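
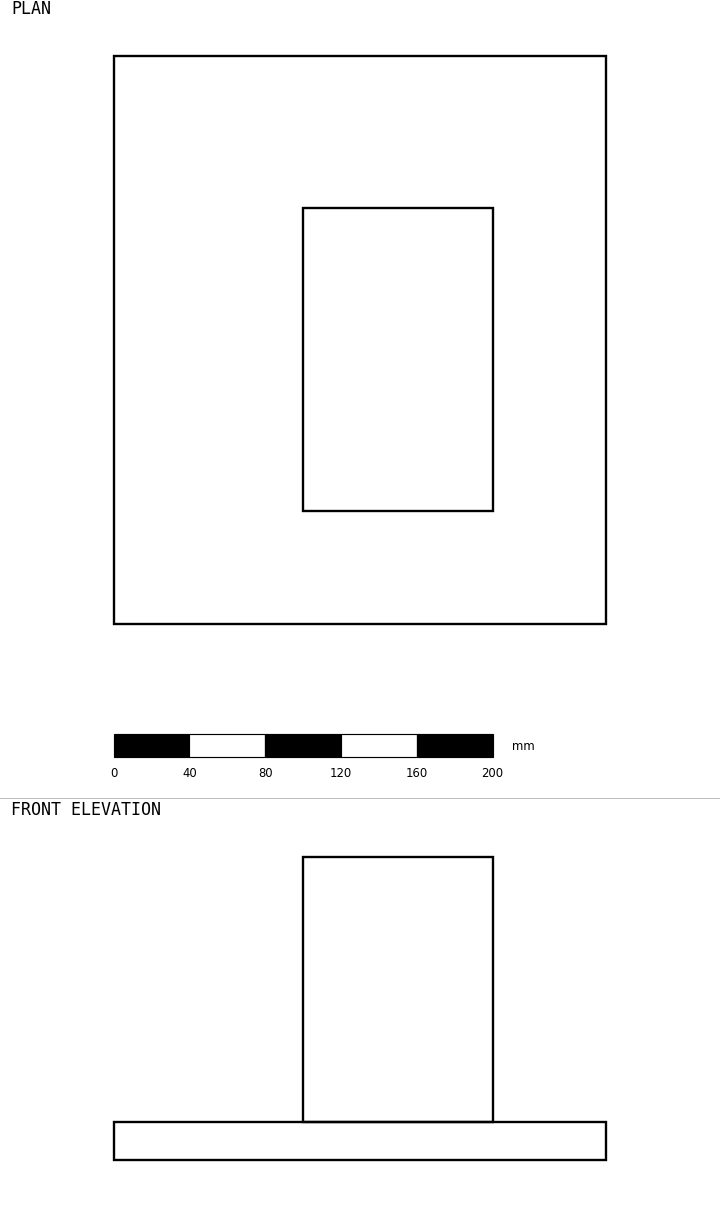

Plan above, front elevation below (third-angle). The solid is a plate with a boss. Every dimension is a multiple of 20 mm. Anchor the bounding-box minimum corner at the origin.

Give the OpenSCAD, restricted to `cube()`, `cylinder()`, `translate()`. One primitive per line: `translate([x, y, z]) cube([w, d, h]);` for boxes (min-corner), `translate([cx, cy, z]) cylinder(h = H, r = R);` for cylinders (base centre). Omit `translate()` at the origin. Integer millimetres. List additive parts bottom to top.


cube([260, 300, 20]);
translate([100, 60, 20]) cube([100, 160, 140]);


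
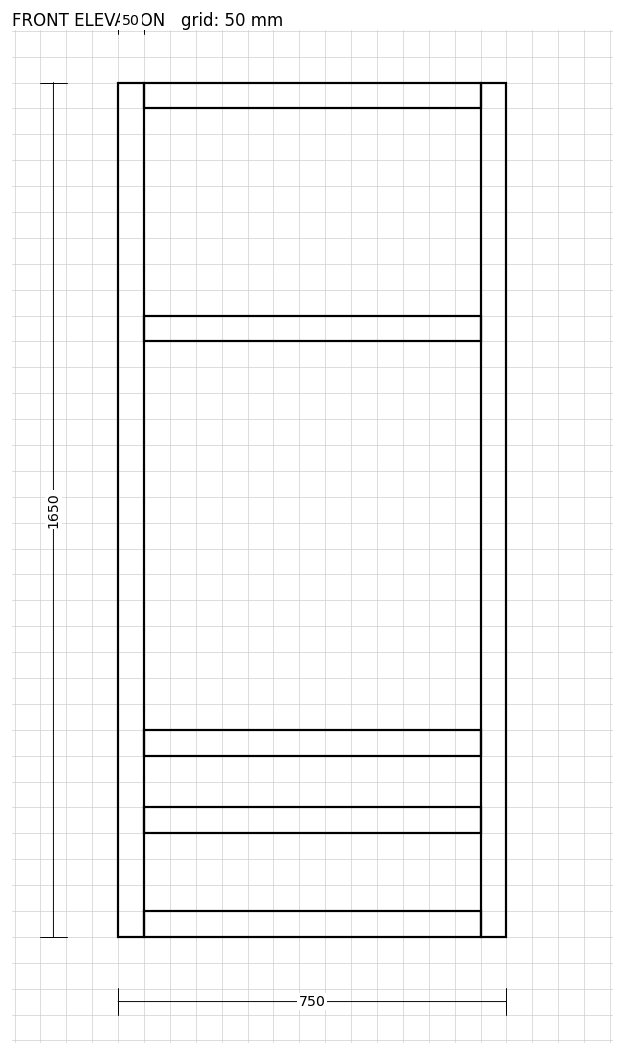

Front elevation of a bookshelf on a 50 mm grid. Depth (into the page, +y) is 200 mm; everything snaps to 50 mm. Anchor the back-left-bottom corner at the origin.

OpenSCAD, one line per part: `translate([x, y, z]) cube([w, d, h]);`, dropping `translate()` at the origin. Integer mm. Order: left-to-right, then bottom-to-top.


cube([50, 200, 1650]);
translate([50, 0, 0]) cube([650, 200, 50]);
translate([50, 0, 200]) cube([650, 200, 50]);
translate([50, 0, 350]) cube([650, 200, 50]);
translate([50, 0, 1150]) cube([650, 200, 50]);
translate([50, 0, 1600]) cube([650, 200, 50]);
translate([700, 0, 0]) cube([50, 200, 1650]);


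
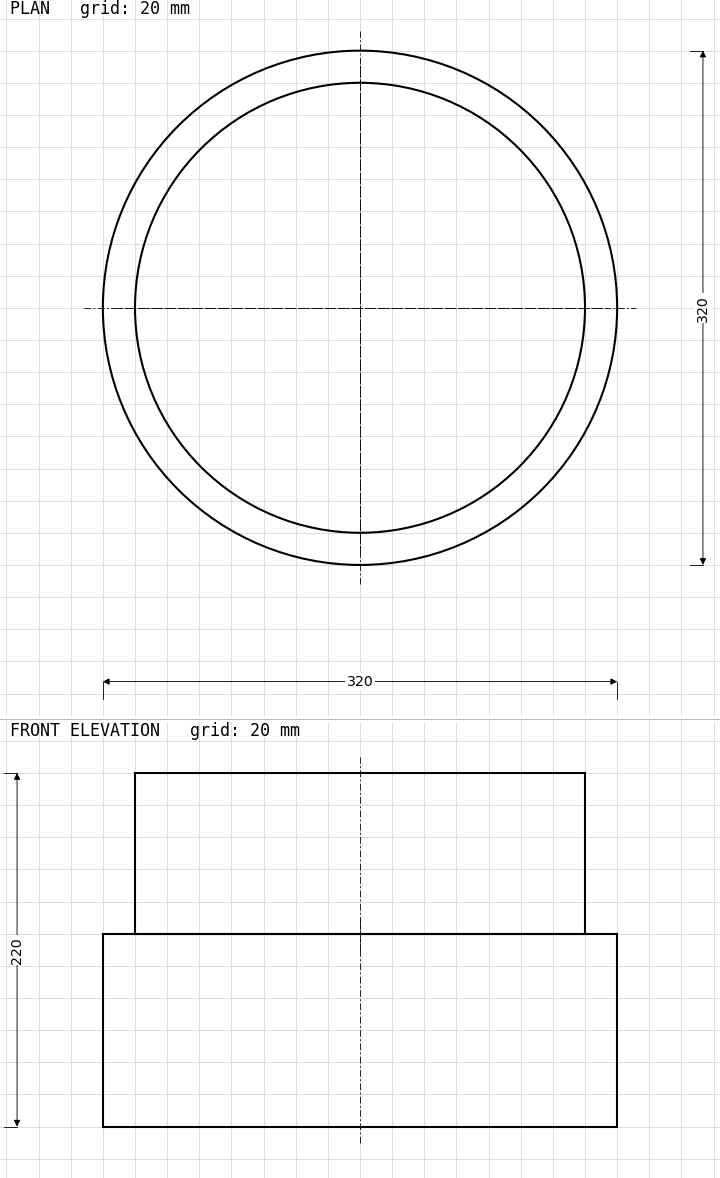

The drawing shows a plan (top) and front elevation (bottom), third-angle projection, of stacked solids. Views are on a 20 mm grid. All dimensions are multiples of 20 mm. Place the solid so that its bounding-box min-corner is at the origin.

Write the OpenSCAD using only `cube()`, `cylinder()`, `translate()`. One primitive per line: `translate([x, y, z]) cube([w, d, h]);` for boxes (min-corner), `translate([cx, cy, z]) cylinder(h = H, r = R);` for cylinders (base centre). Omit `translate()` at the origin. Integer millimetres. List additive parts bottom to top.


translate([160, 160, 0]) cylinder(h = 120, r = 160);
translate([160, 160, 120]) cylinder(h = 100, r = 140);


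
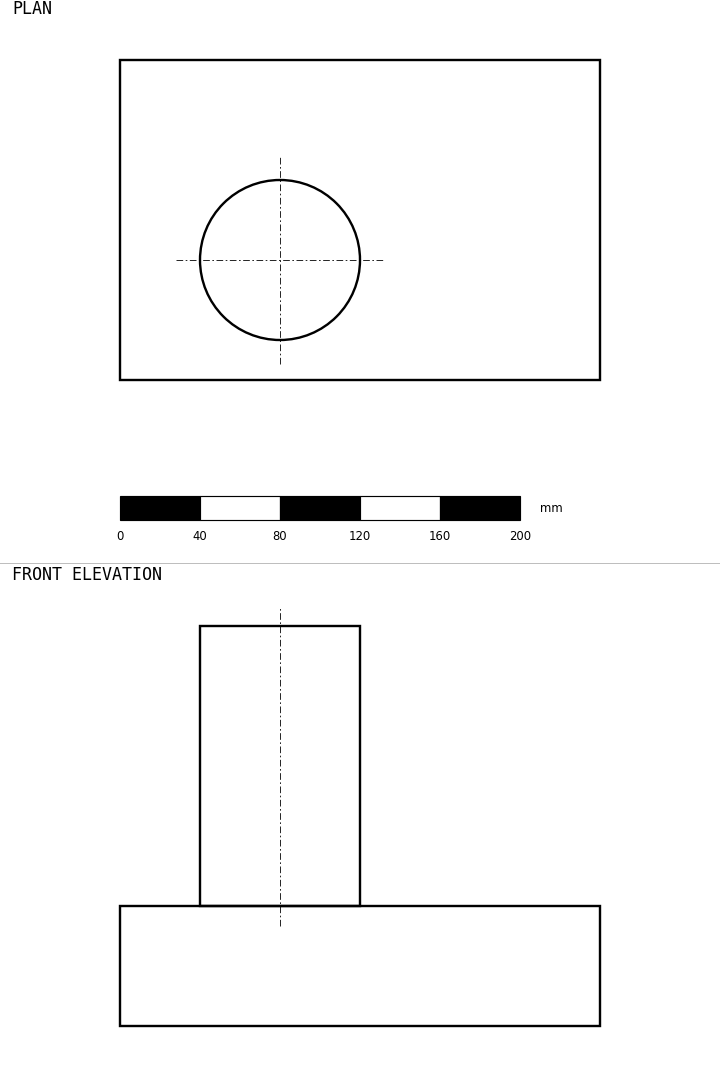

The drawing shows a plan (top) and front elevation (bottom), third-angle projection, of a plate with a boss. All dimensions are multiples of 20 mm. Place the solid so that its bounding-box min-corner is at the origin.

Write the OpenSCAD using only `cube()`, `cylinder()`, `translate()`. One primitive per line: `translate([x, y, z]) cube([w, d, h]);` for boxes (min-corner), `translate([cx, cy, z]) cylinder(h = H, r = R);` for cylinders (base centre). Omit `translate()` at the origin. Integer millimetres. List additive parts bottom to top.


cube([240, 160, 60]);
translate([80, 60, 60]) cylinder(h = 140, r = 40);


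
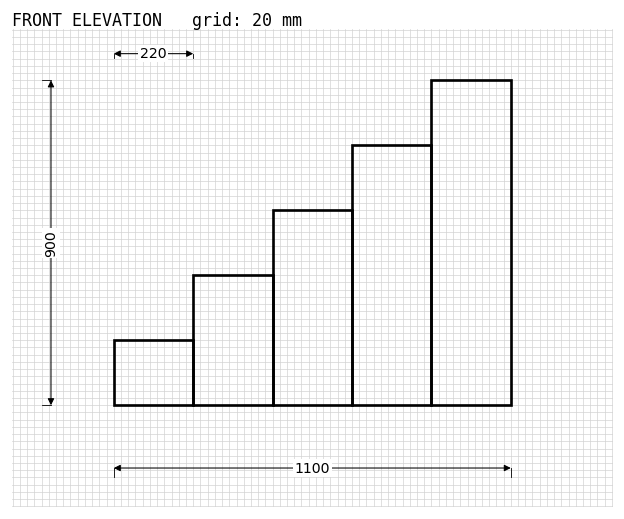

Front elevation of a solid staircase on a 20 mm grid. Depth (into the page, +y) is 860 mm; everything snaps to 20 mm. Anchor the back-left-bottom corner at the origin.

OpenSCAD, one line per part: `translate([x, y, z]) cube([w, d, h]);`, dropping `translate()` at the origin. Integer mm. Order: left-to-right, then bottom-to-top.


cube([220, 860, 180]);
translate([220, 0, 0]) cube([220, 860, 360]);
translate([440, 0, 0]) cube([220, 860, 540]);
translate([660, 0, 0]) cube([220, 860, 720]);
translate([880, 0, 0]) cube([220, 860, 900]);


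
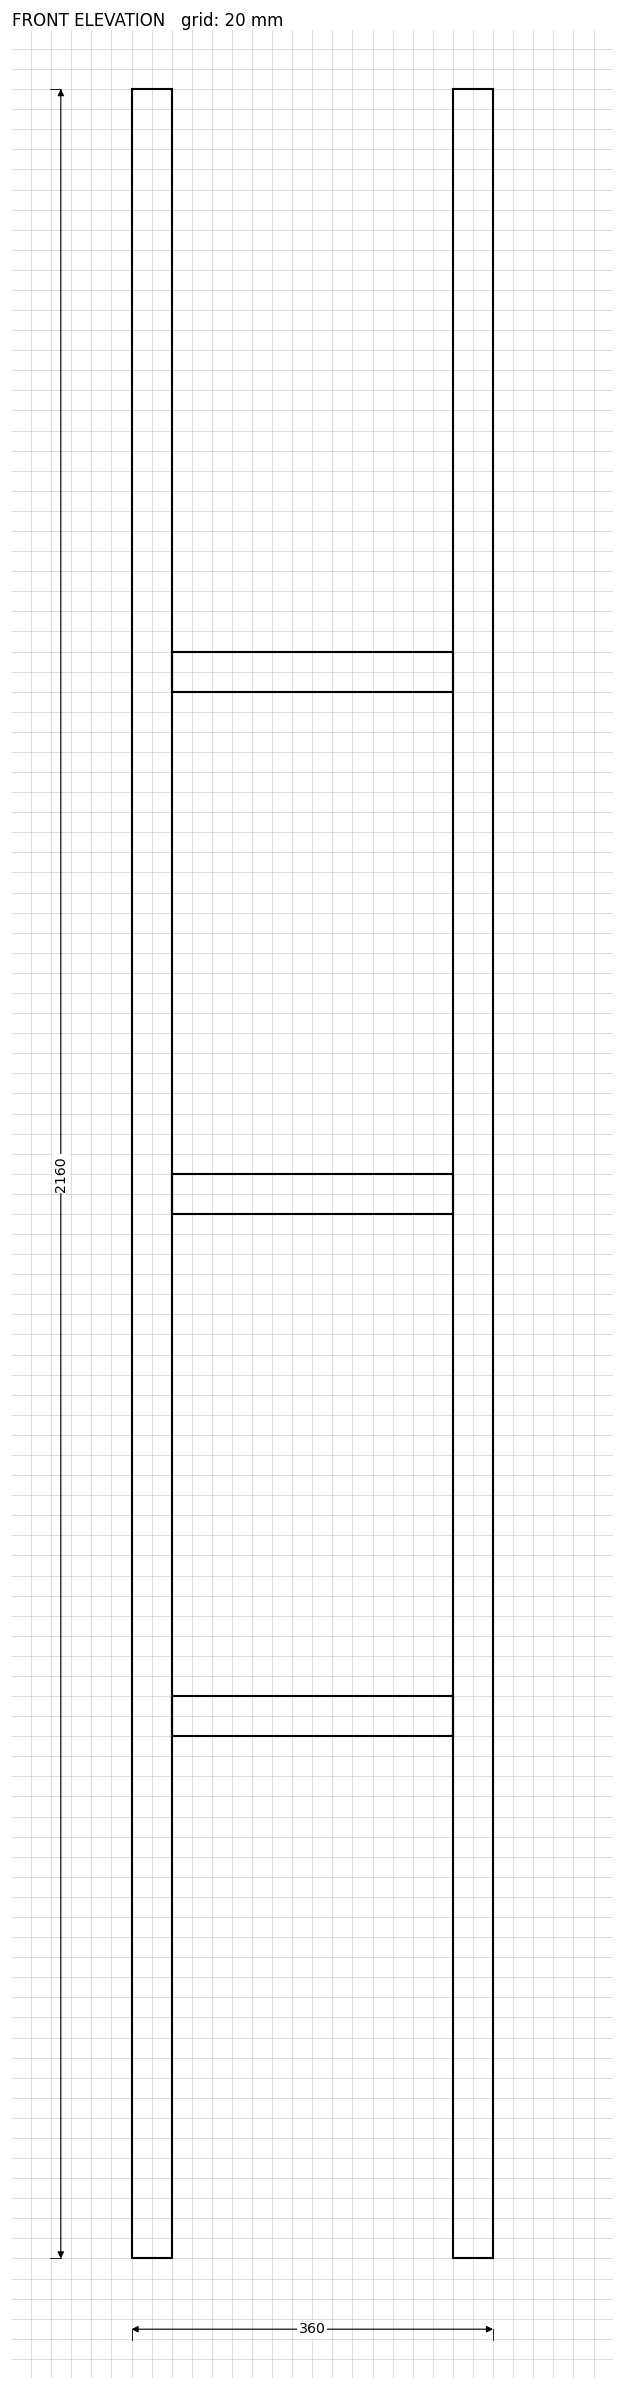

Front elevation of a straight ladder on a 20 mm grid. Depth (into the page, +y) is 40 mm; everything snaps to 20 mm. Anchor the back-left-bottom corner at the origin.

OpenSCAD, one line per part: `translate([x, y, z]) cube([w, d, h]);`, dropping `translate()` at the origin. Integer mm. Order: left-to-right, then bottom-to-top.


cube([40, 40, 2160]);
translate([40, 0, 520]) cube([280, 40, 40]);
translate([40, 0, 1040]) cube([280, 40, 40]);
translate([40, 0, 1560]) cube([280, 40, 40]);
translate([320, 0, 0]) cube([40, 40, 2160]);


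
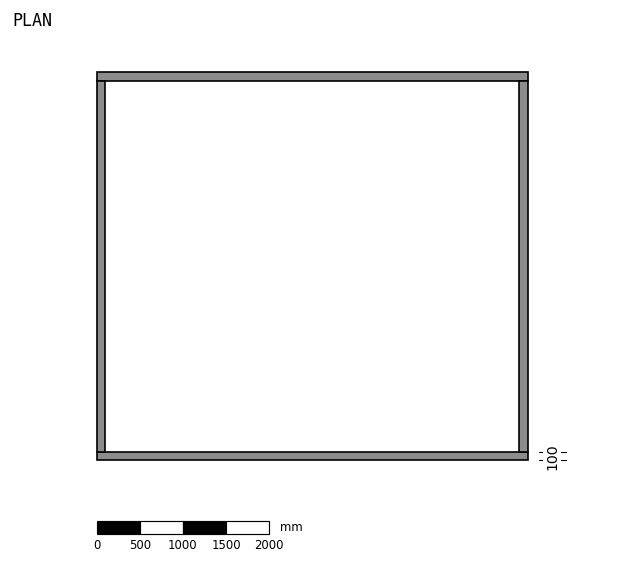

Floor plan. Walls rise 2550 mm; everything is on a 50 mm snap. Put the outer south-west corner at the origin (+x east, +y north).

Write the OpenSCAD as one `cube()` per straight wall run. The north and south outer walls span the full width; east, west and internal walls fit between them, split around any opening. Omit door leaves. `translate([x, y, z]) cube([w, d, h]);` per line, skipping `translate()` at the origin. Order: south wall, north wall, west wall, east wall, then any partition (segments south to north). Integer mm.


cube([5000, 100, 2550]);
translate([0, 4400, 0]) cube([5000, 100, 2550]);
translate([0, 100, 0]) cube([100, 4300, 2550]);
translate([4900, 100, 0]) cube([100, 4300, 2550]);


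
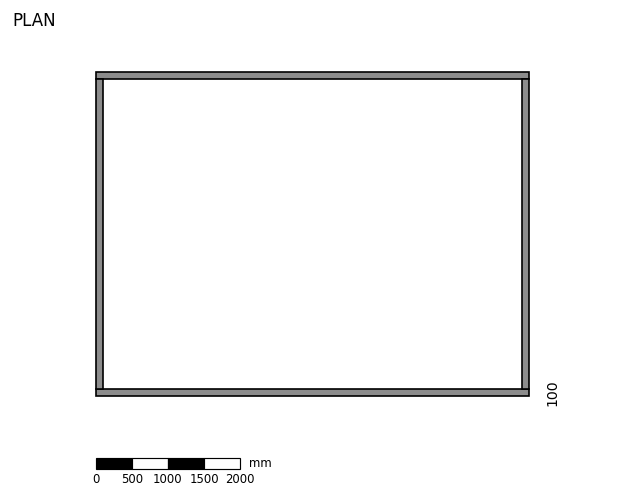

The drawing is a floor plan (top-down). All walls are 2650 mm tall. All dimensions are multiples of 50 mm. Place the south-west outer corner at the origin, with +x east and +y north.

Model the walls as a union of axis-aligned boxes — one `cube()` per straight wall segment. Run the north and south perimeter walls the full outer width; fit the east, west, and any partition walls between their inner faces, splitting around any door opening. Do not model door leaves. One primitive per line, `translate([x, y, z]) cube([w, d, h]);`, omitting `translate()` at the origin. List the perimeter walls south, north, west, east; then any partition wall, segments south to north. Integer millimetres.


cube([6000, 100, 2650]);
translate([0, 4400, 0]) cube([6000, 100, 2650]);
translate([0, 100, 0]) cube([100, 4300, 2650]);
translate([5900, 100, 0]) cube([100, 4300, 2650]);


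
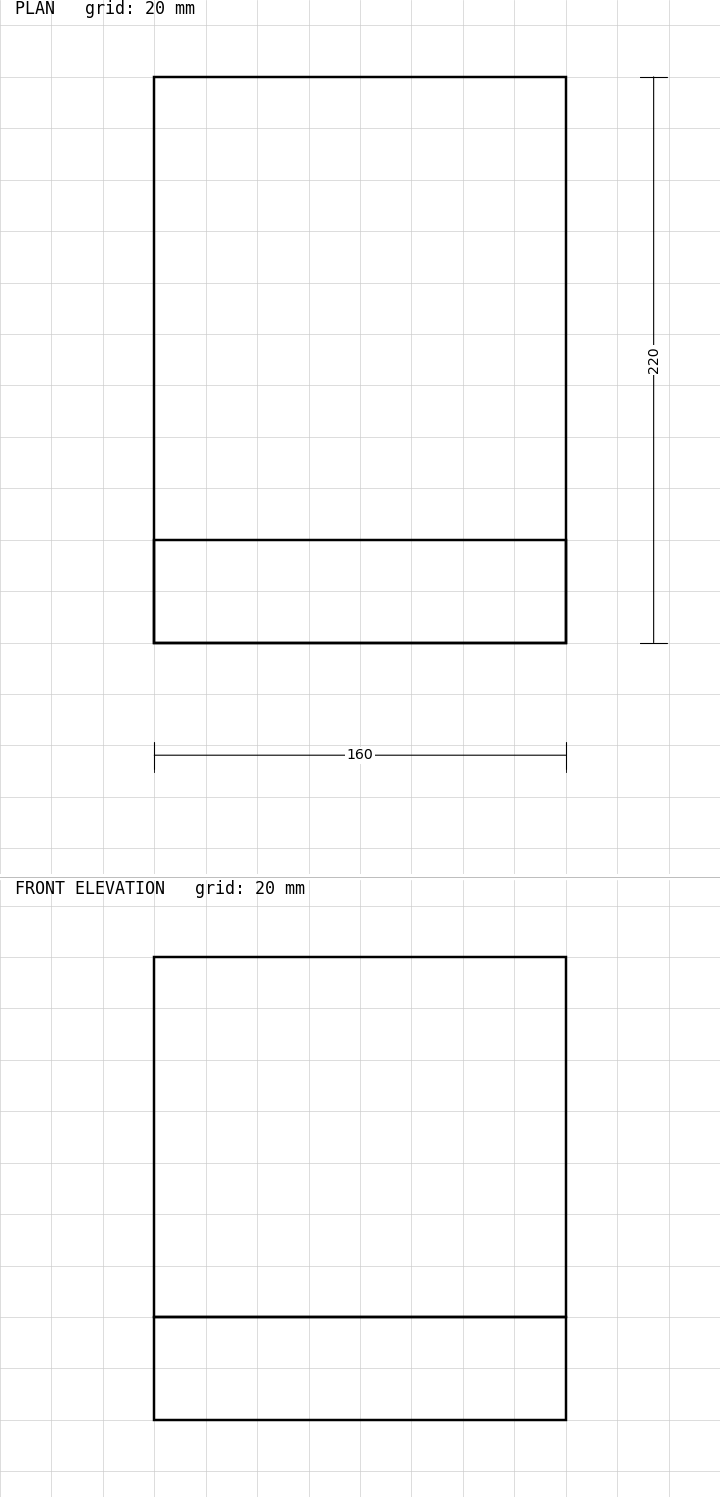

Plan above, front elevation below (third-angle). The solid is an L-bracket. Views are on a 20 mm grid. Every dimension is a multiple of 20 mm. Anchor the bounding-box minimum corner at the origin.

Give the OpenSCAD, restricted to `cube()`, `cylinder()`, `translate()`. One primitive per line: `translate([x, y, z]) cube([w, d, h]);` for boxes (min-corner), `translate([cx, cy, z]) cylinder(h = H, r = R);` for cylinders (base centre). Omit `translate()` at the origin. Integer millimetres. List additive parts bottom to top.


cube([160, 220, 40]);
translate([0, 0, 40]) cube([160, 40, 140]);


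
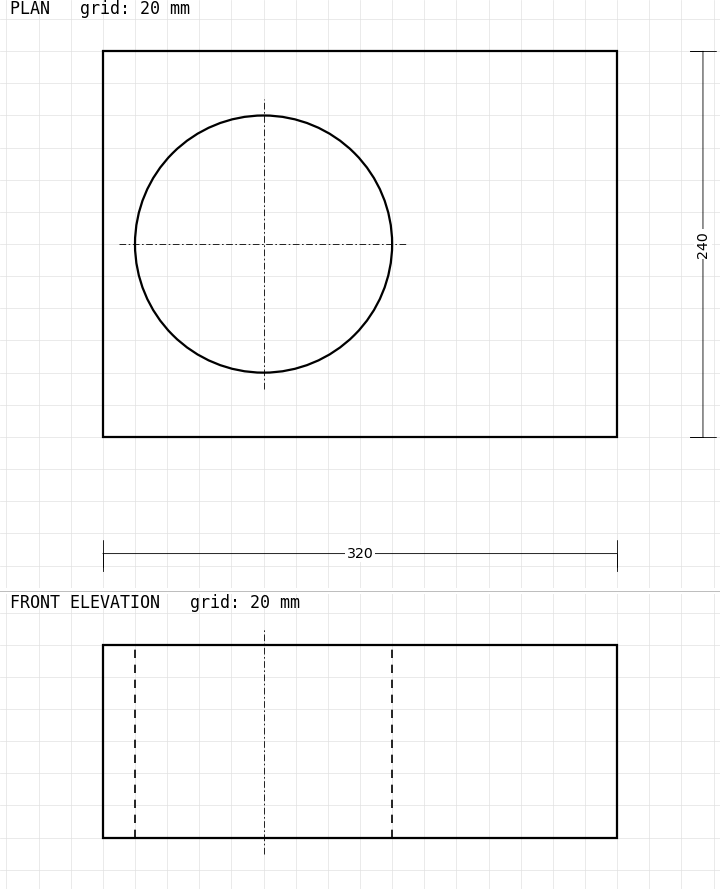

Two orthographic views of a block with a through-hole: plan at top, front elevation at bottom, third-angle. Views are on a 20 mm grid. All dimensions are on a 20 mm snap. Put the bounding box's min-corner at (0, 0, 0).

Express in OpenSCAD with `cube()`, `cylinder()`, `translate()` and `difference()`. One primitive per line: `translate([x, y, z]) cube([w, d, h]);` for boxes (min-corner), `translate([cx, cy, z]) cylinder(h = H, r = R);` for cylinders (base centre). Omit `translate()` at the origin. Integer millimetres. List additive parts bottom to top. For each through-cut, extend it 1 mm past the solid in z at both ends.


difference() {
  cube([320, 240, 120]);
  translate([100, 120, -1]) cylinder(h = 122, r = 80);
}


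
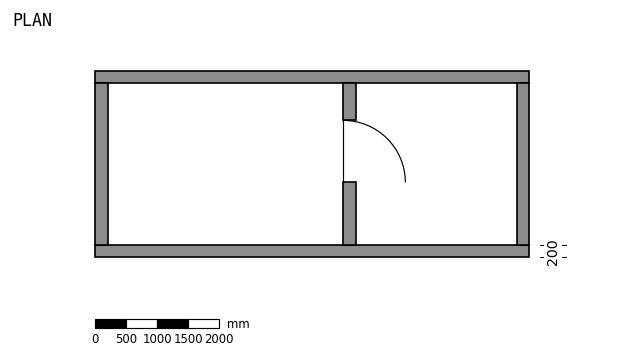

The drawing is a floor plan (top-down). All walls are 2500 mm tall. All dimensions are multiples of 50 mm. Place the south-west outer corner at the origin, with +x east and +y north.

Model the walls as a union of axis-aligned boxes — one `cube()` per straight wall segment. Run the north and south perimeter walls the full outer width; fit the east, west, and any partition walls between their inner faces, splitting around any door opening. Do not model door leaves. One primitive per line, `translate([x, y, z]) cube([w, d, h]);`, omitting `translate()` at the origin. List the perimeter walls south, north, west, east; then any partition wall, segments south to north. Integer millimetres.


cube([7000, 200, 2500]);
translate([0, 2800, 0]) cube([7000, 200, 2500]);
translate([0, 200, 0]) cube([200, 2600, 2500]);
translate([6800, 200, 0]) cube([200, 2600, 2500]);
translate([4000, 200, 0]) cube([200, 1000, 2500]);
translate([4000, 2200, 0]) cube([200, 600, 2500]);


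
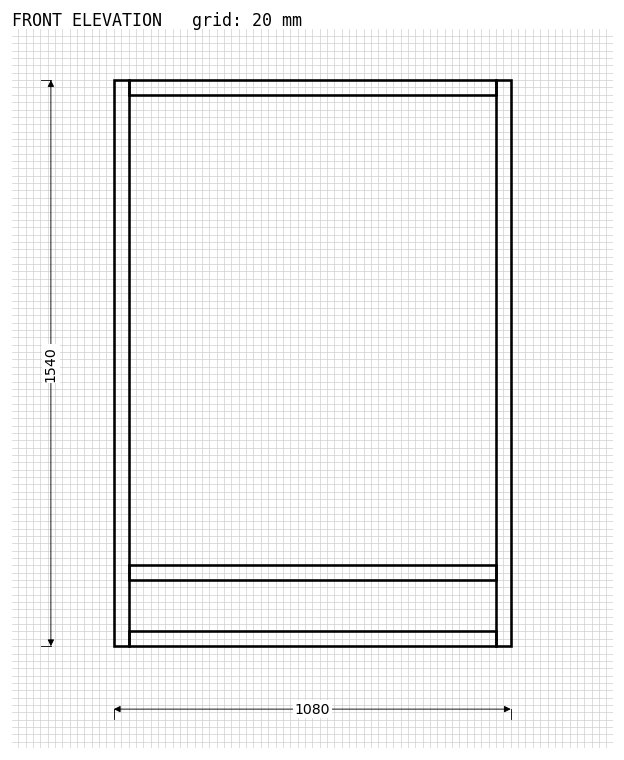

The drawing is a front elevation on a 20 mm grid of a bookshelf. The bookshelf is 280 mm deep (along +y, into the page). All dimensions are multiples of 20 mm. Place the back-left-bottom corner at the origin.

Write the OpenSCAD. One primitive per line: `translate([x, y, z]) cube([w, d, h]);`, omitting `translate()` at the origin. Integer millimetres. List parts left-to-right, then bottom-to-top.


cube([40, 280, 1540]);
translate([40, 0, 0]) cube([1000, 280, 40]);
translate([40, 0, 180]) cube([1000, 280, 40]);
translate([40, 0, 1500]) cube([1000, 280, 40]);
translate([1040, 0, 0]) cube([40, 280, 1540]);


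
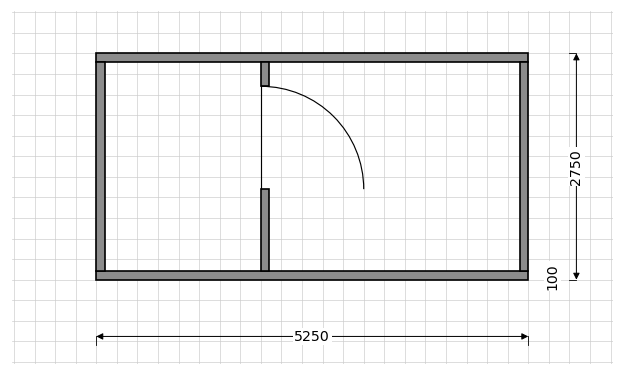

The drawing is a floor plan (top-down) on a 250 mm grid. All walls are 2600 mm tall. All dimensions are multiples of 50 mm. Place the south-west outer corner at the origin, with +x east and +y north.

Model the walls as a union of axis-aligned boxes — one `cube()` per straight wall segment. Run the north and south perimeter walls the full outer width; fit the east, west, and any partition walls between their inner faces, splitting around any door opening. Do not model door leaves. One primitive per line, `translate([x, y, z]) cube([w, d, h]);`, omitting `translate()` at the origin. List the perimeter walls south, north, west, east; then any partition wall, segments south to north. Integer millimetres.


cube([5250, 100, 2600]);
translate([0, 2650, 0]) cube([5250, 100, 2600]);
translate([0, 100, 0]) cube([100, 2550, 2600]);
translate([5150, 100, 0]) cube([100, 2550, 2600]);
translate([2000, 100, 0]) cube([100, 1000, 2600]);
translate([2000, 2350, 0]) cube([100, 300, 2600]);


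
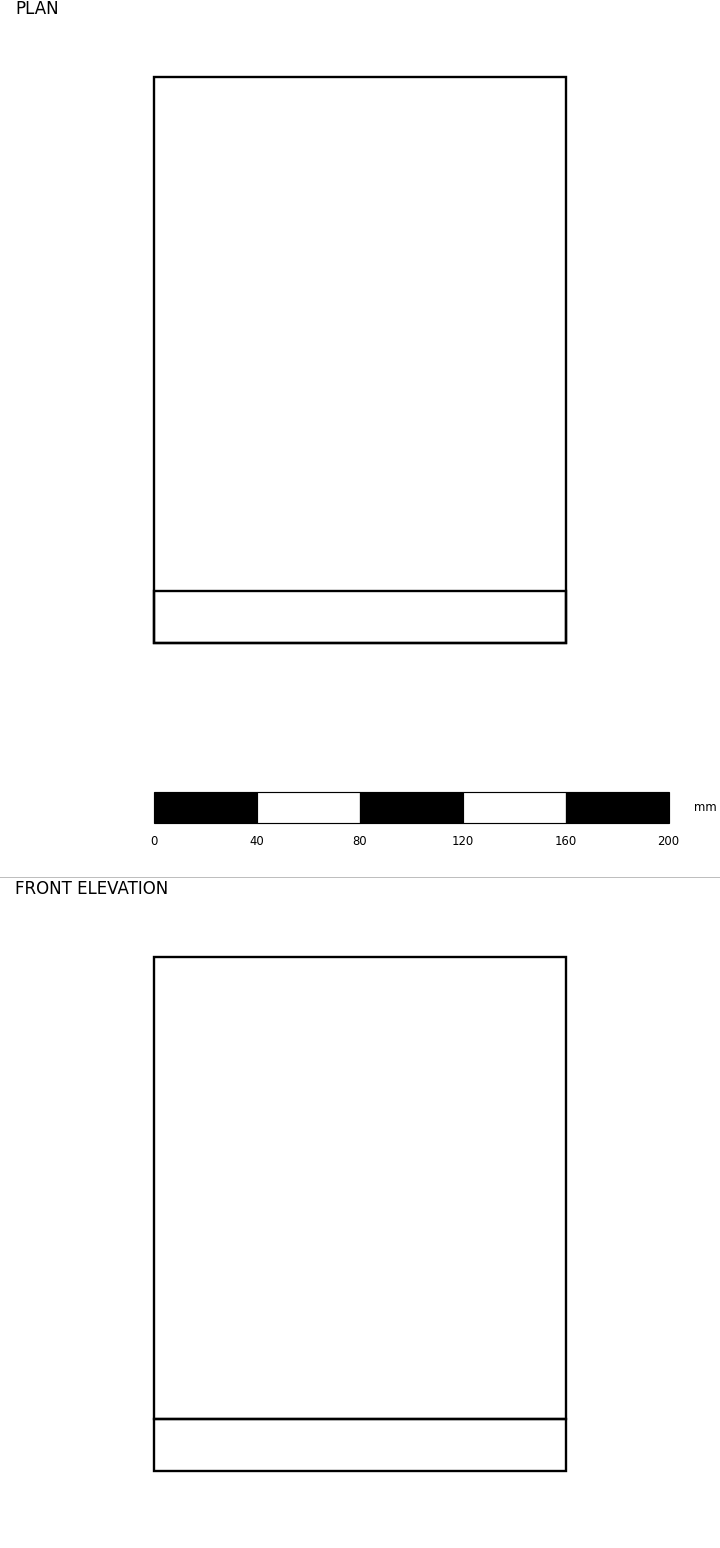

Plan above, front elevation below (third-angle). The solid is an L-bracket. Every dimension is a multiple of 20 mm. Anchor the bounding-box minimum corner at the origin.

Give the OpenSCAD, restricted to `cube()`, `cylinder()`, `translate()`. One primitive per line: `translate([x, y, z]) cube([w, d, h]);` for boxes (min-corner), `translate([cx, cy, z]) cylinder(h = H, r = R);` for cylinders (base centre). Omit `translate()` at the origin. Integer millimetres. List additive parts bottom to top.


cube([160, 220, 20]);
translate([0, 0, 20]) cube([160, 20, 180]);


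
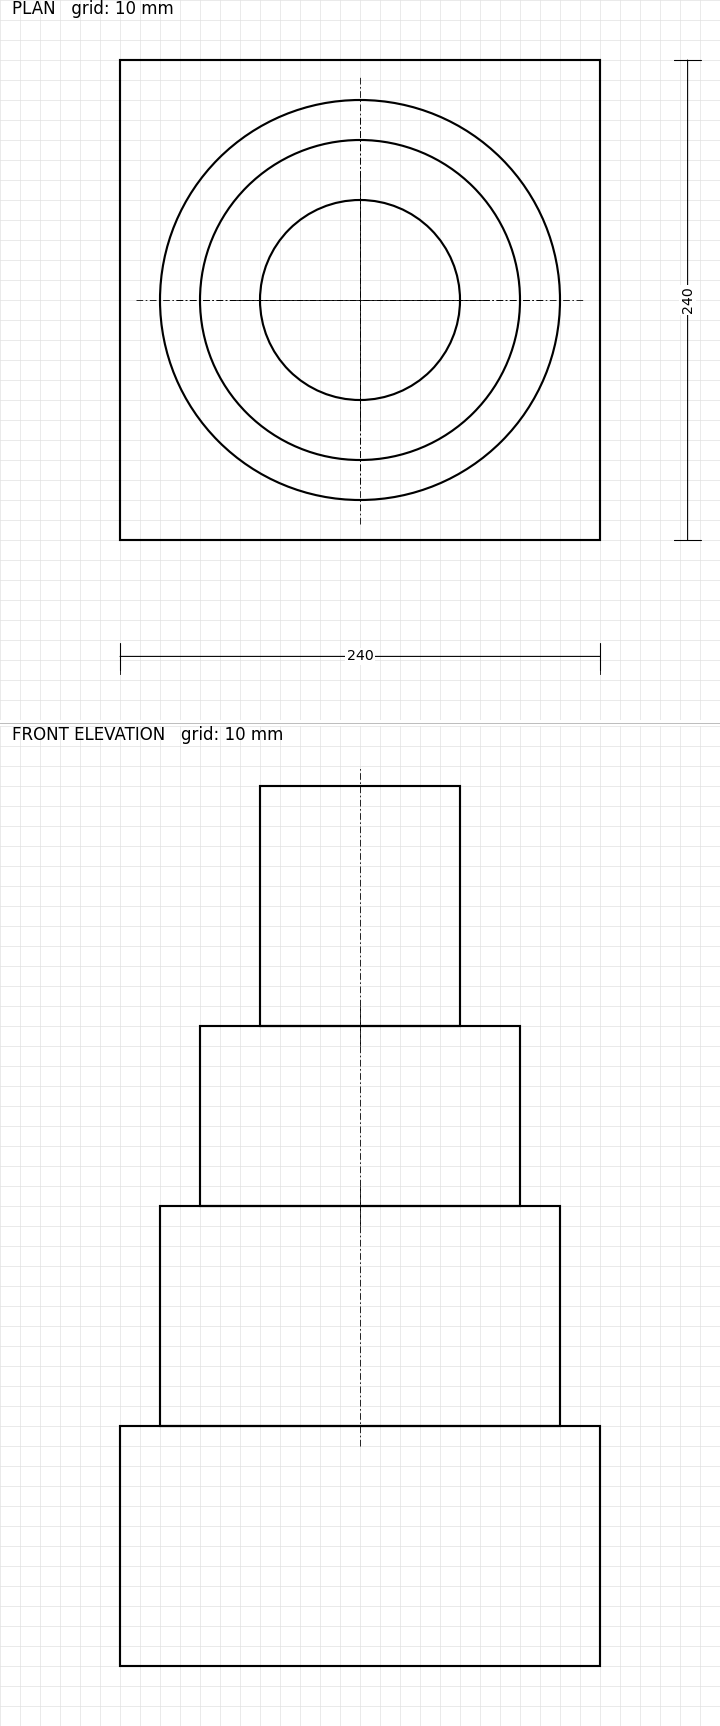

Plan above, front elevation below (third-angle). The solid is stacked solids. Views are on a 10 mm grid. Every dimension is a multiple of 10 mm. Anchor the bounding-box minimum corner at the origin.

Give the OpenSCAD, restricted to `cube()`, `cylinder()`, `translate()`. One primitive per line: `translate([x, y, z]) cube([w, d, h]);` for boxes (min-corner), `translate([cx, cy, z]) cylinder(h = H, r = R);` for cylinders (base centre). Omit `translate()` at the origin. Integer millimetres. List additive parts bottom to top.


cube([240, 240, 120]);
translate([120, 120, 120]) cylinder(h = 110, r = 100);
translate([120, 120, 230]) cylinder(h = 90, r = 80);
translate([120, 120, 320]) cylinder(h = 120, r = 50);


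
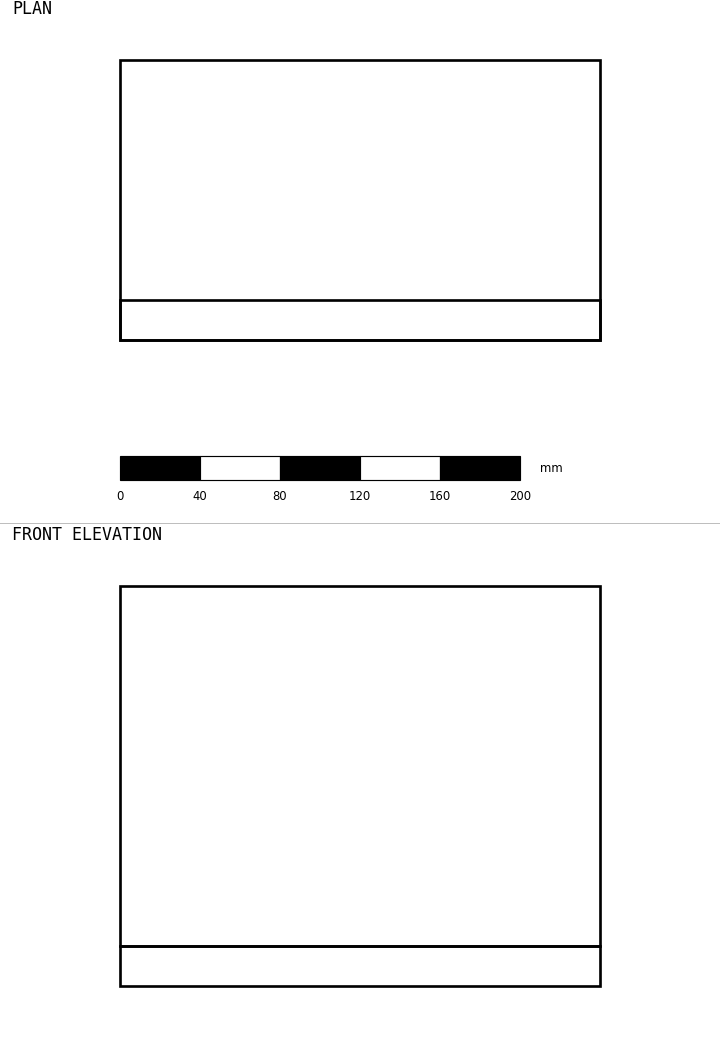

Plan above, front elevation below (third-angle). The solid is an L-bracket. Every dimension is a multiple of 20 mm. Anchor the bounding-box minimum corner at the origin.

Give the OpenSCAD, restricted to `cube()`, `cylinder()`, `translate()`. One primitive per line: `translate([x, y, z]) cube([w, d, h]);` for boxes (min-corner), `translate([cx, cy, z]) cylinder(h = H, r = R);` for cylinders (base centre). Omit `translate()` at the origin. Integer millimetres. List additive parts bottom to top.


cube([240, 140, 20]);
translate([0, 0, 20]) cube([240, 20, 180]);


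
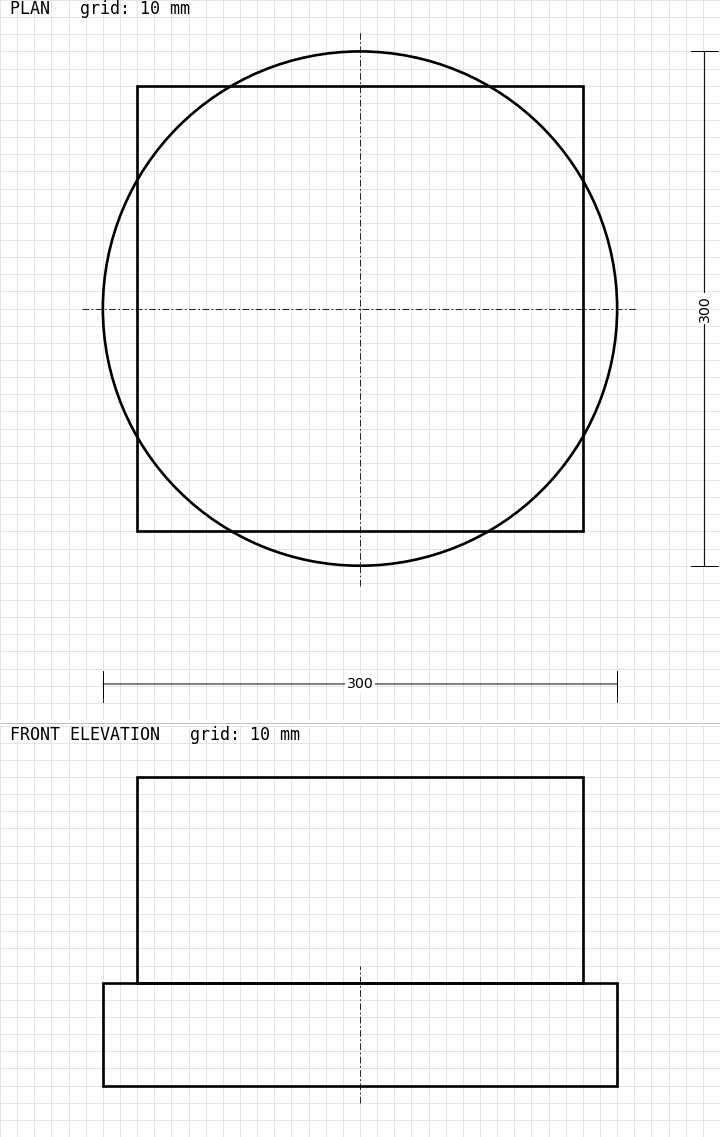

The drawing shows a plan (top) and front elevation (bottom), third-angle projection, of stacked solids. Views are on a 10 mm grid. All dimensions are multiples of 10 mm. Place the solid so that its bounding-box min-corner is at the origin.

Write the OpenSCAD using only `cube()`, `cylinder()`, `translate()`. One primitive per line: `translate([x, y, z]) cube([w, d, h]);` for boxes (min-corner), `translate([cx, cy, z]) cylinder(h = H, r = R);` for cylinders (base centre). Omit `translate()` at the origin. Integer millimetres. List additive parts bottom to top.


translate([150, 150, 0]) cylinder(h = 60, r = 150);
translate([20, 20, 60]) cube([260, 260, 120]);


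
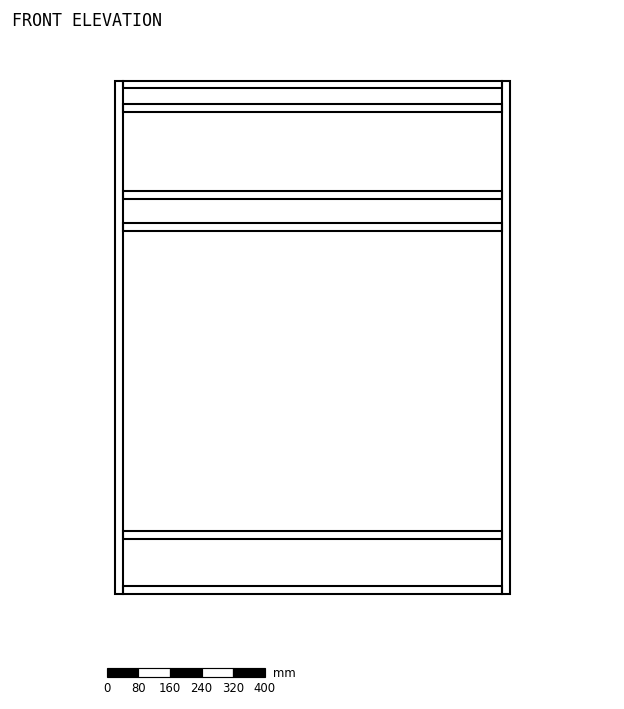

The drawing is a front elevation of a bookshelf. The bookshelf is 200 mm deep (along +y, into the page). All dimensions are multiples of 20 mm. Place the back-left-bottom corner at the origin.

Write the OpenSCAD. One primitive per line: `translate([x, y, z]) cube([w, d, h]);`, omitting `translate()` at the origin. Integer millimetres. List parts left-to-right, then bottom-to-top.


cube([20, 200, 1300]);
translate([20, 0, 0]) cube([960, 200, 20]);
translate([20, 0, 140]) cube([960, 200, 20]);
translate([20, 0, 920]) cube([960, 200, 20]);
translate([20, 0, 1000]) cube([960, 200, 20]);
translate([20, 0, 1220]) cube([960, 200, 20]);
translate([20, 0, 1280]) cube([960, 200, 20]);
translate([980, 0, 0]) cube([20, 200, 1300]);


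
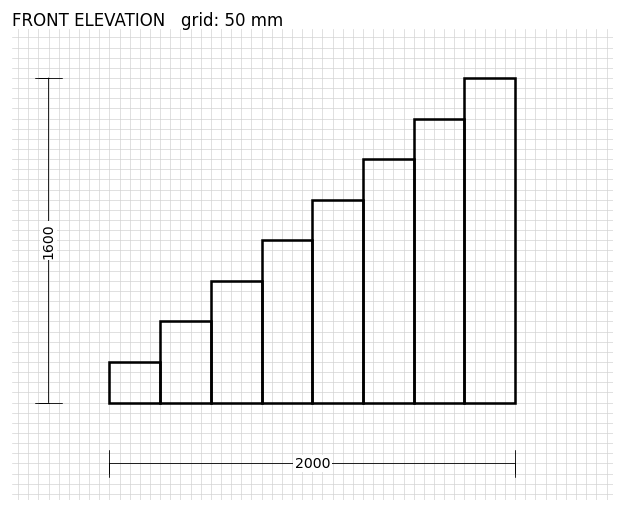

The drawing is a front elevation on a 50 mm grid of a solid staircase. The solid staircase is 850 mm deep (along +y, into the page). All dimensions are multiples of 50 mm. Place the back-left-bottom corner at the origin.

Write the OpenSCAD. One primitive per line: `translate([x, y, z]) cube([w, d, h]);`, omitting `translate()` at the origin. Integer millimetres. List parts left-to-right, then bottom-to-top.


cube([250, 850, 200]);
translate([250, 0, 0]) cube([250, 850, 400]);
translate([500, 0, 0]) cube([250, 850, 600]);
translate([750, 0, 0]) cube([250, 850, 800]);
translate([1000, 0, 0]) cube([250, 850, 1000]);
translate([1250, 0, 0]) cube([250, 850, 1200]);
translate([1500, 0, 0]) cube([250, 850, 1400]);
translate([1750, 0, 0]) cube([250, 850, 1600]);


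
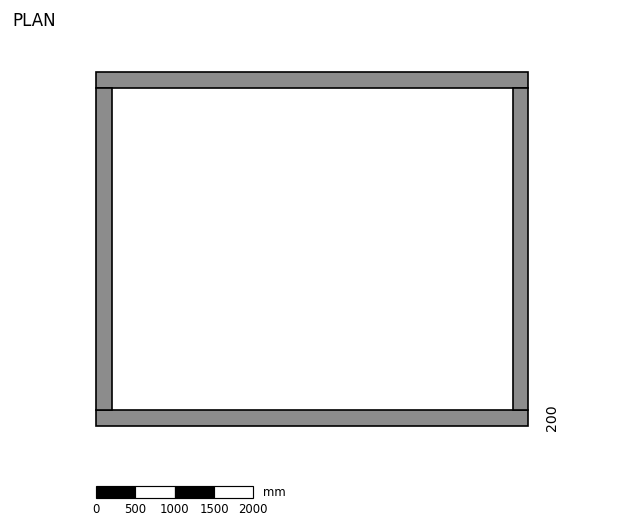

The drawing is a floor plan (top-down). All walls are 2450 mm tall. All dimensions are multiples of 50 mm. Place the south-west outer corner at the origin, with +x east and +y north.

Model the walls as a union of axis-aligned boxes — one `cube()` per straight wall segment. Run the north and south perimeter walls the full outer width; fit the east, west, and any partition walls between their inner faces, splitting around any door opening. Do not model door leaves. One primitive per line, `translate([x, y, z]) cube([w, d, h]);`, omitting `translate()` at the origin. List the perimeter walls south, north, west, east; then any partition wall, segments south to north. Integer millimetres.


cube([5500, 200, 2450]);
translate([0, 4300, 0]) cube([5500, 200, 2450]);
translate([0, 200, 0]) cube([200, 4100, 2450]);
translate([5300, 200, 0]) cube([200, 4100, 2450]);


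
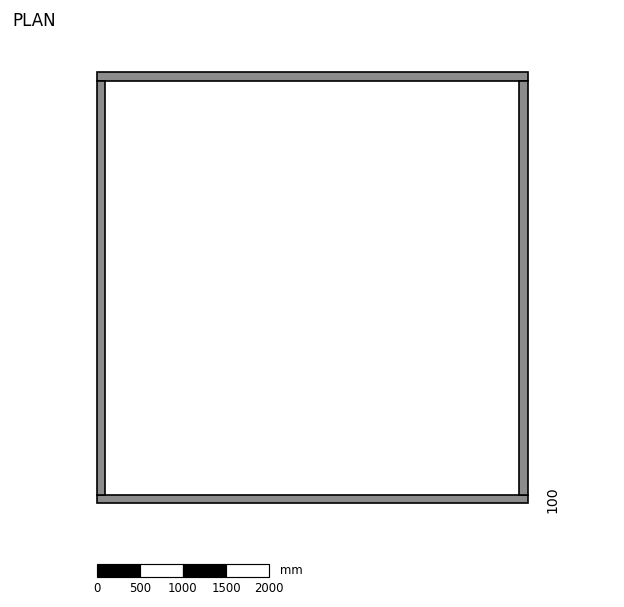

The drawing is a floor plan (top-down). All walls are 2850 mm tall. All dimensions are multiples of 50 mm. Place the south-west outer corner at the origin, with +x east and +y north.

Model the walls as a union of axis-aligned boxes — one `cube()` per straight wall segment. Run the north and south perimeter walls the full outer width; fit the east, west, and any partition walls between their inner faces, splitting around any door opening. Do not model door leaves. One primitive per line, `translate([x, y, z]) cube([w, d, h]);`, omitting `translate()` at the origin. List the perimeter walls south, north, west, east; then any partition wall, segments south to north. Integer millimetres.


cube([5000, 100, 2850]);
translate([0, 4900, 0]) cube([5000, 100, 2850]);
translate([0, 100, 0]) cube([100, 4800, 2850]);
translate([4900, 100, 0]) cube([100, 4800, 2850]);


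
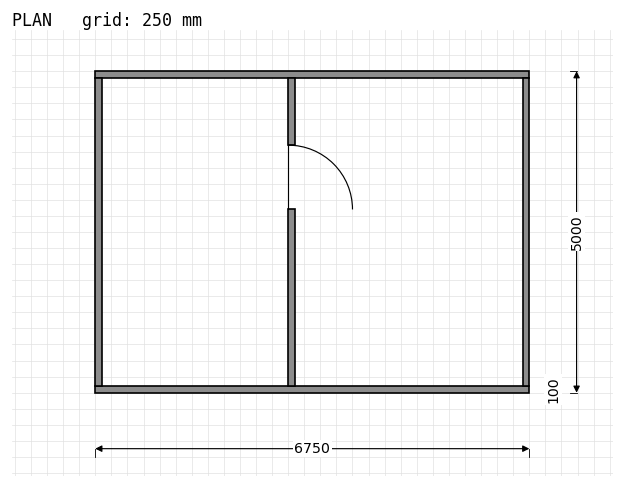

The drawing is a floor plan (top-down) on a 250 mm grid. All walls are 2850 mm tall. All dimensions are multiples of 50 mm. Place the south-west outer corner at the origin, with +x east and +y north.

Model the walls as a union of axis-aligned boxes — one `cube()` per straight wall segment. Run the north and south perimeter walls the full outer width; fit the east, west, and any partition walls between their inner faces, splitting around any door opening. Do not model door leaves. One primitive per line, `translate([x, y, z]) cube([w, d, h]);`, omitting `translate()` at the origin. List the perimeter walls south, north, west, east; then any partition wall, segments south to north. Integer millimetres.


cube([6750, 100, 2850]);
translate([0, 4900, 0]) cube([6750, 100, 2850]);
translate([0, 100, 0]) cube([100, 4800, 2850]);
translate([6650, 100, 0]) cube([100, 4800, 2850]);
translate([3000, 100, 0]) cube([100, 2750, 2850]);
translate([3000, 3850, 0]) cube([100, 1050, 2850]);


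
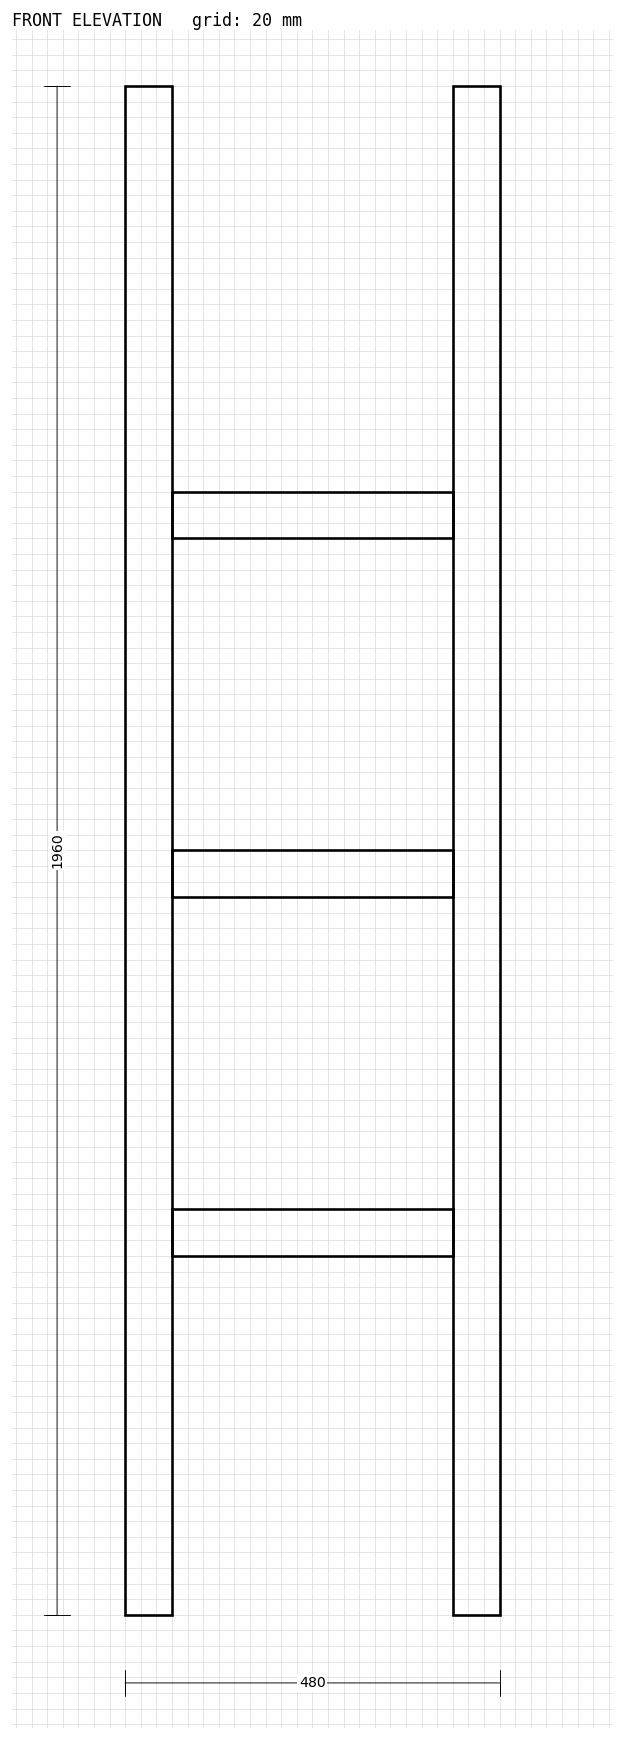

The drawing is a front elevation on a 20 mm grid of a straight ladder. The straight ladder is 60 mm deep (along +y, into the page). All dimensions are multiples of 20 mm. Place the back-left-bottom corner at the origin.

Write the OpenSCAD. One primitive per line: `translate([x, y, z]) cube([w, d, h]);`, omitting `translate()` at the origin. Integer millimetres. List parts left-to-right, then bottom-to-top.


cube([60, 60, 1960]);
translate([60, 0, 460]) cube([360, 60, 60]);
translate([60, 0, 920]) cube([360, 60, 60]);
translate([60, 0, 1380]) cube([360, 60, 60]);
translate([420, 0, 0]) cube([60, 60, 1960]);


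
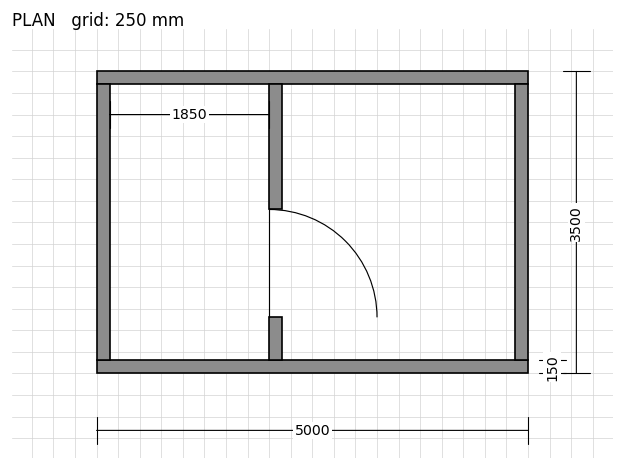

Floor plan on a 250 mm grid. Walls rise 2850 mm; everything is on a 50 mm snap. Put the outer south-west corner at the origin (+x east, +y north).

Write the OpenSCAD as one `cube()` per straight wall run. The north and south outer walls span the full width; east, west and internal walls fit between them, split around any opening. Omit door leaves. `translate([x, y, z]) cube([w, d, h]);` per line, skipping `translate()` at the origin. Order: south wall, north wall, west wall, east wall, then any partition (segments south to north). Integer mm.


cube([5000, 150, 2850]);
translate([0, 3350, 0]) cube([5000, 150, 2850]);
translate([0, 150, 0]) cube([150, 3200, 2850]);
translate([4850, 150, 0]) cube([150, 3200, 2850]);
translate([2000, 150, 0]) cube([150, 500, 2850]);
translate([2000, 1900, 0]) cube([150, 1450, 2850]);


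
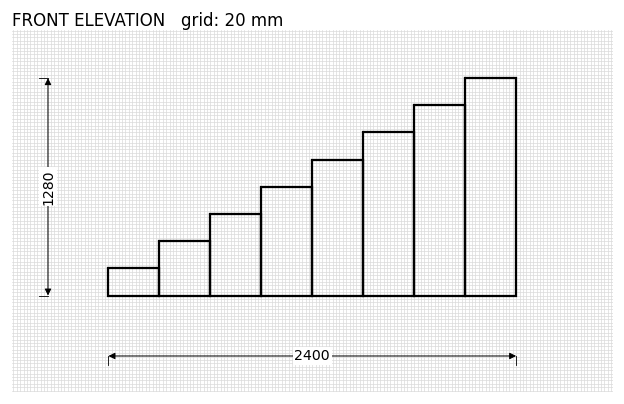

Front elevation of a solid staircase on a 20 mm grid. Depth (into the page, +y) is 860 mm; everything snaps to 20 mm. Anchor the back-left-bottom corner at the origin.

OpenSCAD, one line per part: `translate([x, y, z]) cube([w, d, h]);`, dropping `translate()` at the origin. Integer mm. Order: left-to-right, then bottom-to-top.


cube([300, 860, 160]);
translate([300, 0, 0]) cube([300, 860, 320]);
translate([600, 0, 0]) cube([300, 860, 480]);
translate([900, 0, 0]) cube([300, 860, 640]);
translate([1200, 0, 0]) cube([300, 860, 800]);
translate([1500, 0, 0]) cube([300, 860, 960]);
translate([1800, 0, 0]) cube([300, 860, 1120]);
translate([2100, 0, 0]) cube([300, 860, 1280]);


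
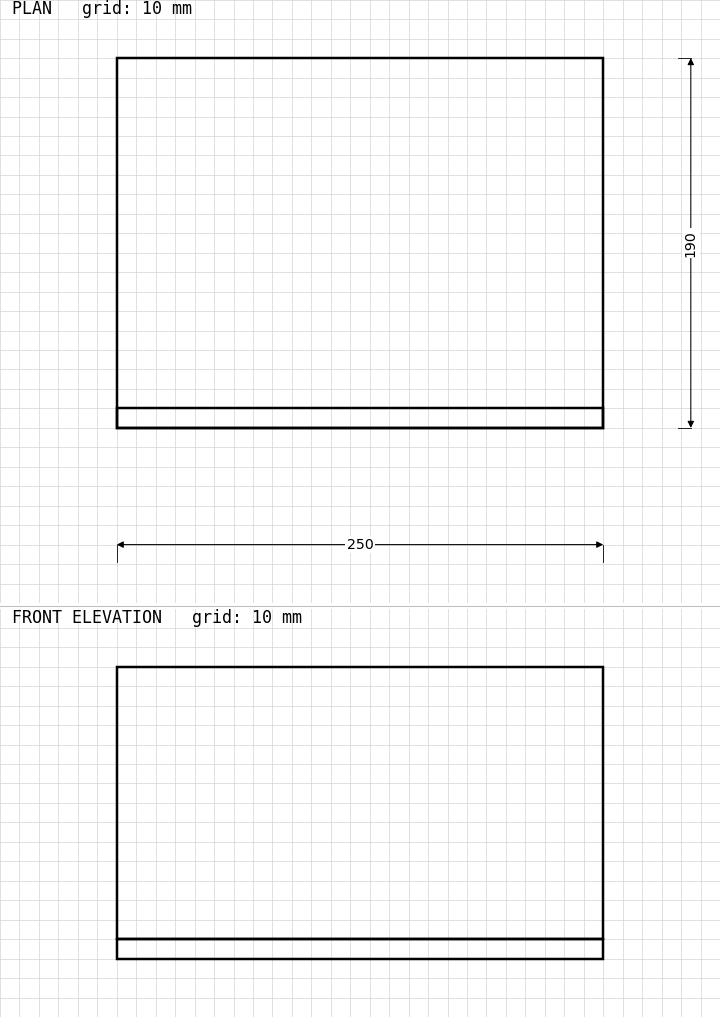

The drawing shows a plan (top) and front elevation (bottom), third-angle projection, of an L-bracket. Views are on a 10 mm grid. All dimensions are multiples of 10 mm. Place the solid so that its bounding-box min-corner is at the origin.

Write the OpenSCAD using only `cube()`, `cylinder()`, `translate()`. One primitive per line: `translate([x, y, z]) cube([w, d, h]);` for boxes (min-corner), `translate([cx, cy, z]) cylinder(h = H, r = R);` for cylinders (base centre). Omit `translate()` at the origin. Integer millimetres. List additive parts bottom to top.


cube([250, 190, 10]);
translate([0, 0, 10]) cube([250, 10, 140]);


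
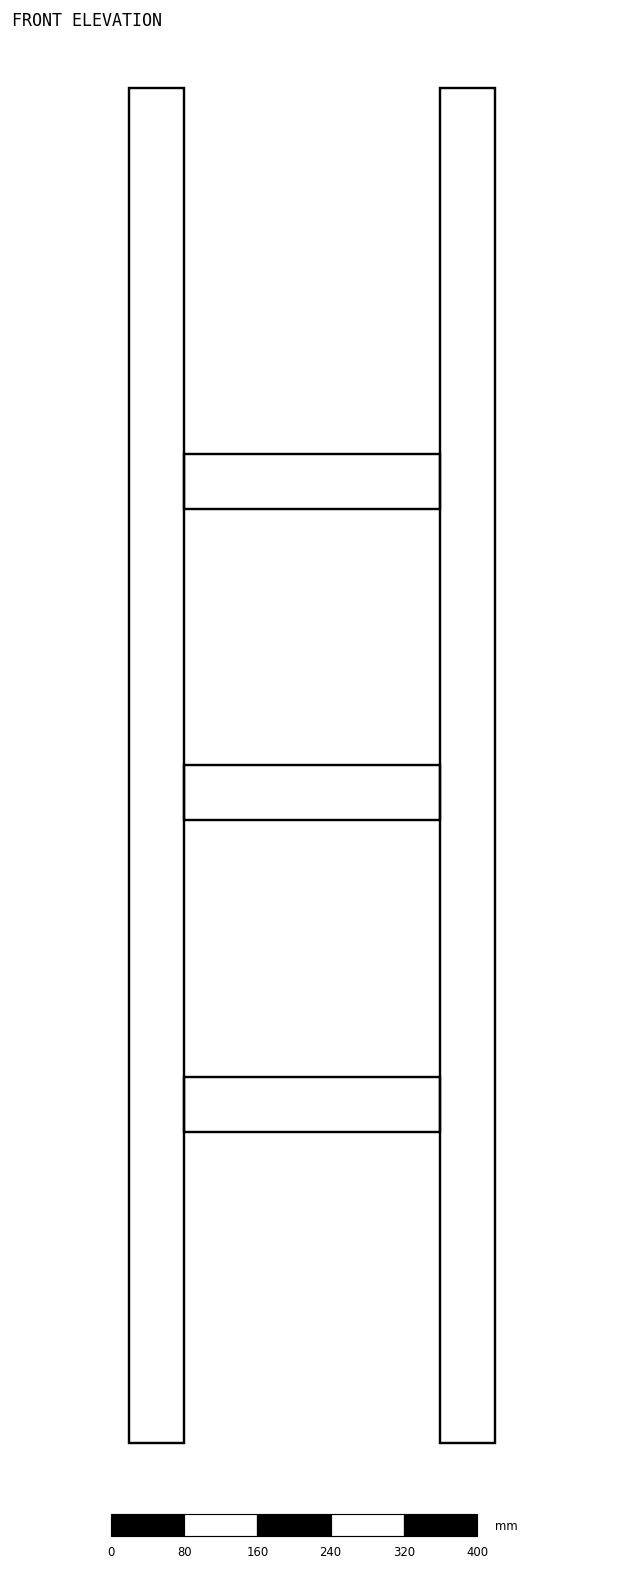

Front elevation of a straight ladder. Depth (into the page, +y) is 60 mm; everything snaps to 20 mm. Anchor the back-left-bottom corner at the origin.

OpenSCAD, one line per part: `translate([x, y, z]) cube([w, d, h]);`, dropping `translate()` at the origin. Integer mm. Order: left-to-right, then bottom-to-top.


cube([60, 60, 1480]);
translate([60, 0, 340]) cube([280, 60, 60]);
translate([60, 0, 680]) cube([280, 60, 60]);
translate([60, 0, 1020]) cube([280, 60, 60]);
translate([340, 0, 0]) cube([60, 60, 1480]);


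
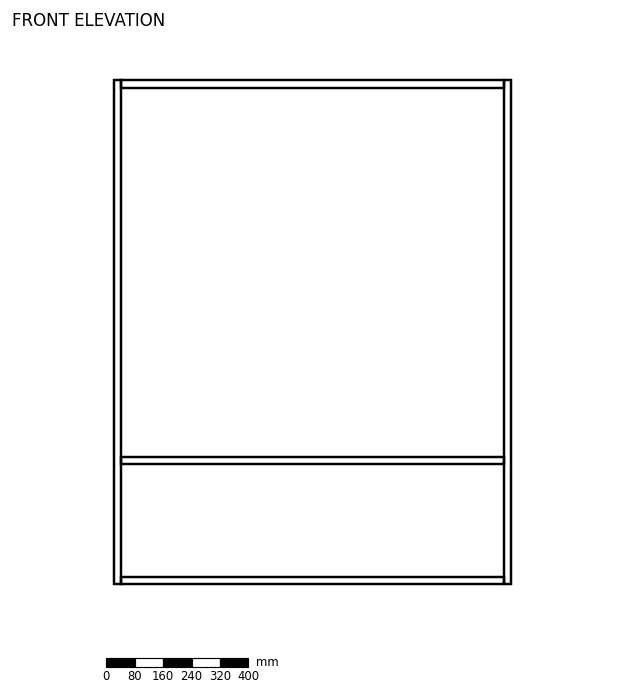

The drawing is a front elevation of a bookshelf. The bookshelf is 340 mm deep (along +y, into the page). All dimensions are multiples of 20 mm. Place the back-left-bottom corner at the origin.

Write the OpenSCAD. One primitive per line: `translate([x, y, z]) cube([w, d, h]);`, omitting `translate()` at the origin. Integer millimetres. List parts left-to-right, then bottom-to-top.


cube([20, 340, 1420]);
translate([20, 0, 0]) cube([1080, 340, 20]);
translate([20, 0, 340]) cube([1080, 340, 20]);
translate([20, 0, 1400]) cube([1080, 340, 20]);
translate([1100, 0, 0]) cube([20, 340, 1420]);


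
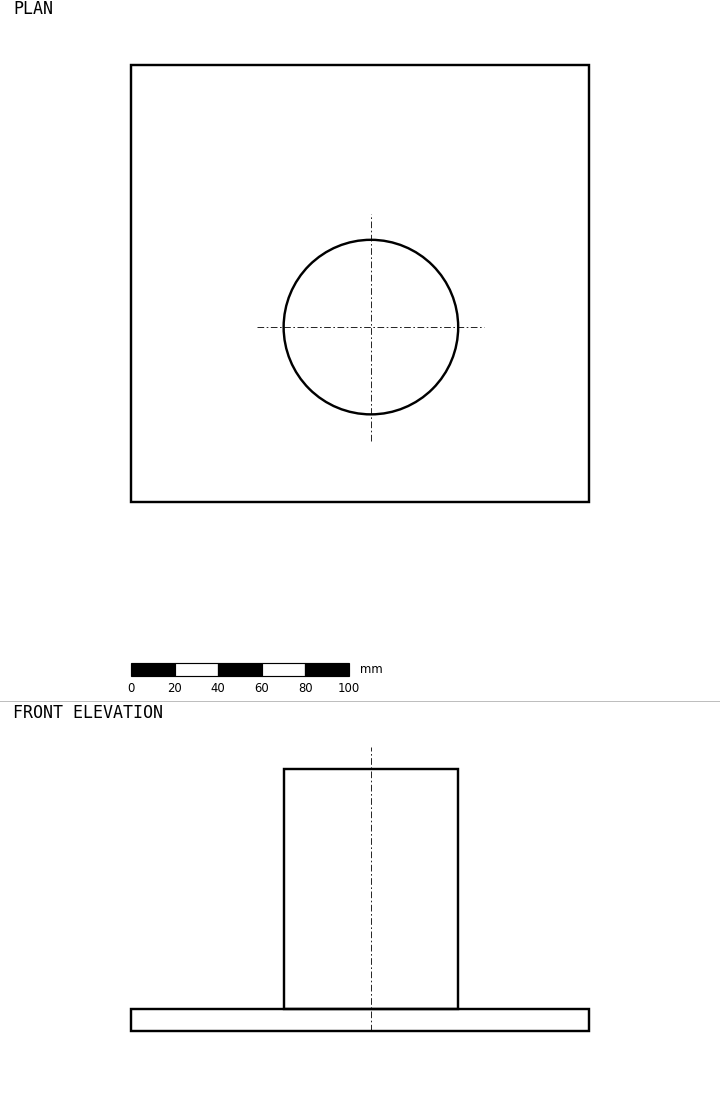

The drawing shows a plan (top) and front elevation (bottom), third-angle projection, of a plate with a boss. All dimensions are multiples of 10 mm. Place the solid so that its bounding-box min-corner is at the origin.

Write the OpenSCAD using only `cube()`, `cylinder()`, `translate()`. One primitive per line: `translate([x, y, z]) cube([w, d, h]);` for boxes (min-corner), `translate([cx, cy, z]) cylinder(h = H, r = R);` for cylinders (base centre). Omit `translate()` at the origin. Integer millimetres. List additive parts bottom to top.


cube([210, 200, 10]);
translate([110, 80, 10]) cylinder(h = 110, r = 40);


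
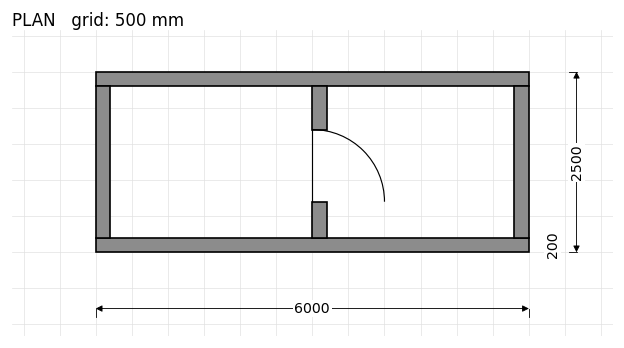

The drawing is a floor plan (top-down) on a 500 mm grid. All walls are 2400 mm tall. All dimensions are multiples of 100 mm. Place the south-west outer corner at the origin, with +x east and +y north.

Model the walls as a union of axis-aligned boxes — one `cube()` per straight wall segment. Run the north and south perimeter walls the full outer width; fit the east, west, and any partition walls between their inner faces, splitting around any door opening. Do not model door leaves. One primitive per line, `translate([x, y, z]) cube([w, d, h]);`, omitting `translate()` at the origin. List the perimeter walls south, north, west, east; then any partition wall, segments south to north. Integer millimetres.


cube([6000, 200, 2400]);
translate([0, 2300, 0]) cube([6000, 200, 2400]);
translate([0, 200, 0]) cube([200, 2100, 2400]);
translate([5800, 200, 0]) cube([200, 2100, 2400]);
translate([3000, 200, 0]) cube([200, 500, 2400]);
translate([3000, 1700, 0]) cube([200, 600, 2400]);


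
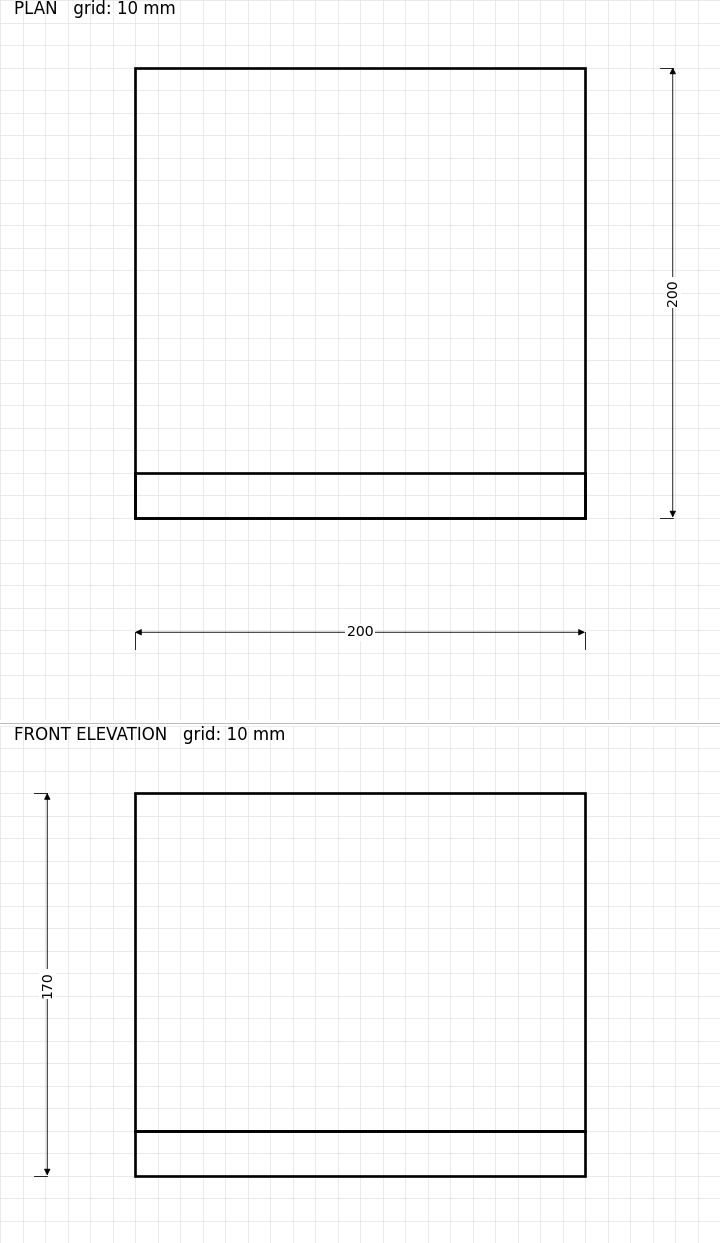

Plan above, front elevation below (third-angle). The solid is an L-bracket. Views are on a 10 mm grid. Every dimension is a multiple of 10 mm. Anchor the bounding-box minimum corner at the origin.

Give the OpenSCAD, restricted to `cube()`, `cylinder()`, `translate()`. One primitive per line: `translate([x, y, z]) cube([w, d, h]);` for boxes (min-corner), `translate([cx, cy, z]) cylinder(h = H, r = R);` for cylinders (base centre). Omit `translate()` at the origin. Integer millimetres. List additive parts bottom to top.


cube([200, 200, 20]);
translate([0, 0, 20]) cube([200, 20, 150]);


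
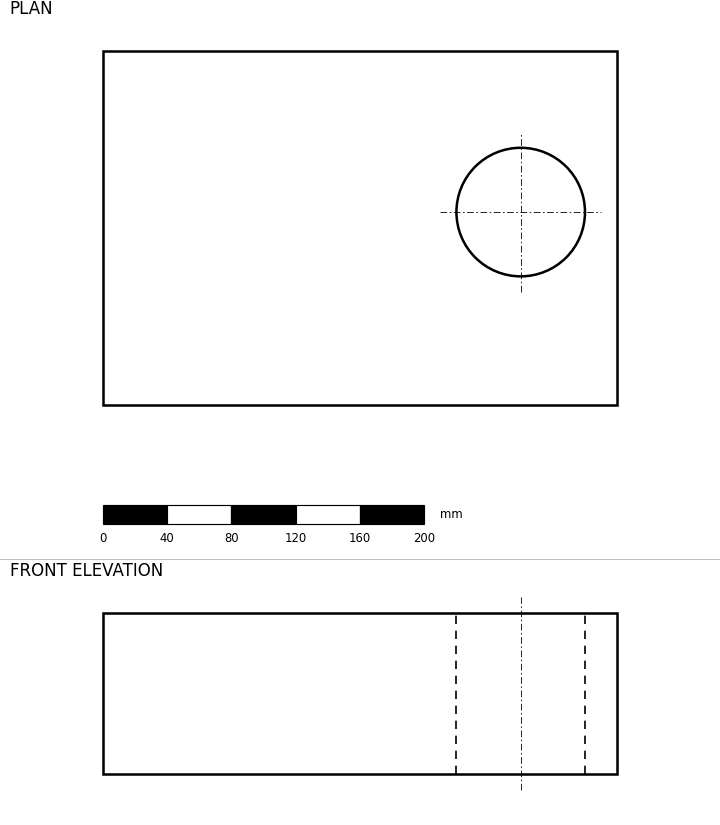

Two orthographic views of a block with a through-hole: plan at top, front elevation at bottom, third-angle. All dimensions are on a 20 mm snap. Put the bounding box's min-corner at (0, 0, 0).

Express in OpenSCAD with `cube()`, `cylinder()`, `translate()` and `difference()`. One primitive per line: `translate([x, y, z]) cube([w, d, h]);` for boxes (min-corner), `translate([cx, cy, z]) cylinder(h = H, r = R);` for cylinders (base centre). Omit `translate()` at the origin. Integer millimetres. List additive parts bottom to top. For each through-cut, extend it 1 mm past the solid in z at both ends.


difference() {
  cube([320, 220, 100]);
  translate([260, 120, -1]) cylinder(h = 102, r = 40);
}


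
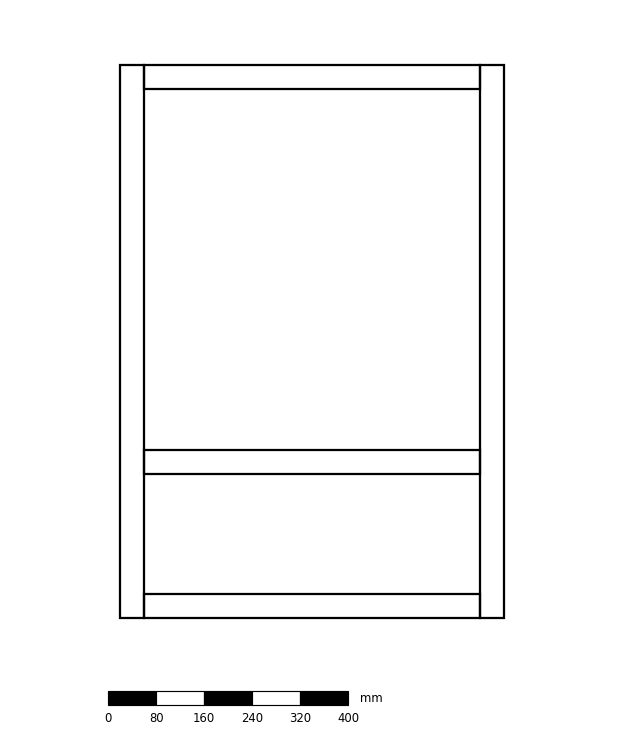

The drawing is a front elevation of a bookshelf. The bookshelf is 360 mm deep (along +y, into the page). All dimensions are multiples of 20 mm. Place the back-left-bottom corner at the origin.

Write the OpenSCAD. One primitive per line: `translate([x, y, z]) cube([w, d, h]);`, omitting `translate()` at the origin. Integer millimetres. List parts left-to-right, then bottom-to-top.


cube([40, 360, 920]);
translate([40, 0, 0]) cube([560, 360, 40]);
translate([40, 0, 240]) cube([560, 360, 40]);
translate([40, 0, 880]) cube([560, 360, 40]);
translate([600, 0, 0]) cube([40, 360, 920]);


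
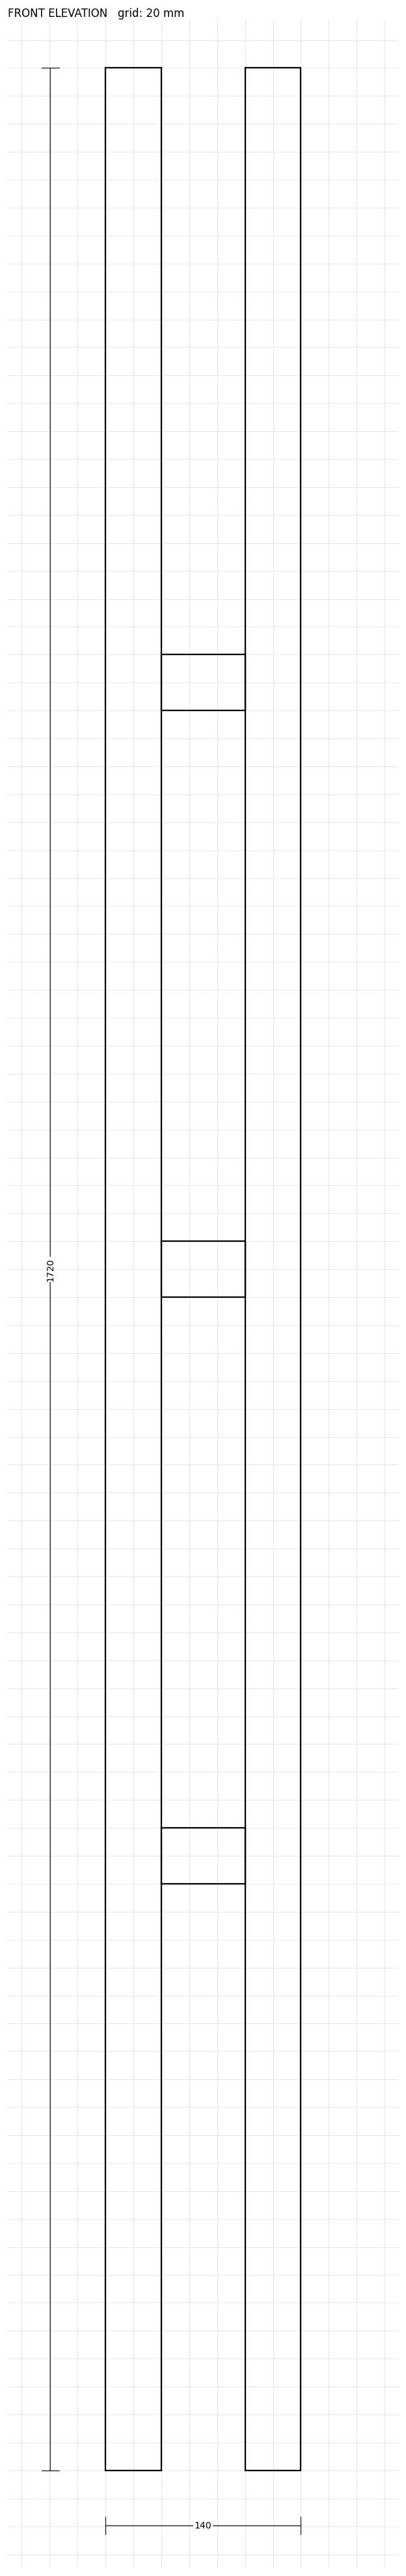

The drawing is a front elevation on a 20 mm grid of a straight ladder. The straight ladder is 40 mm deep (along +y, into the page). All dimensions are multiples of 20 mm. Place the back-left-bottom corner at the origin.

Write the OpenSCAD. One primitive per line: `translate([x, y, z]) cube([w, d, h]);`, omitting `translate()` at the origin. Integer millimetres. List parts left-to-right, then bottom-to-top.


cube([40, 40, 1720]);
translate([40, 0, 420]) cube([60, 40, 40]);
translate([40, 0, 840]) cube([60, 40, 40]);
translate([40, 0, 1260]) cube([60, 40, 40]);
translate([100, 0, 0]) cube([40, 40, 1720]);


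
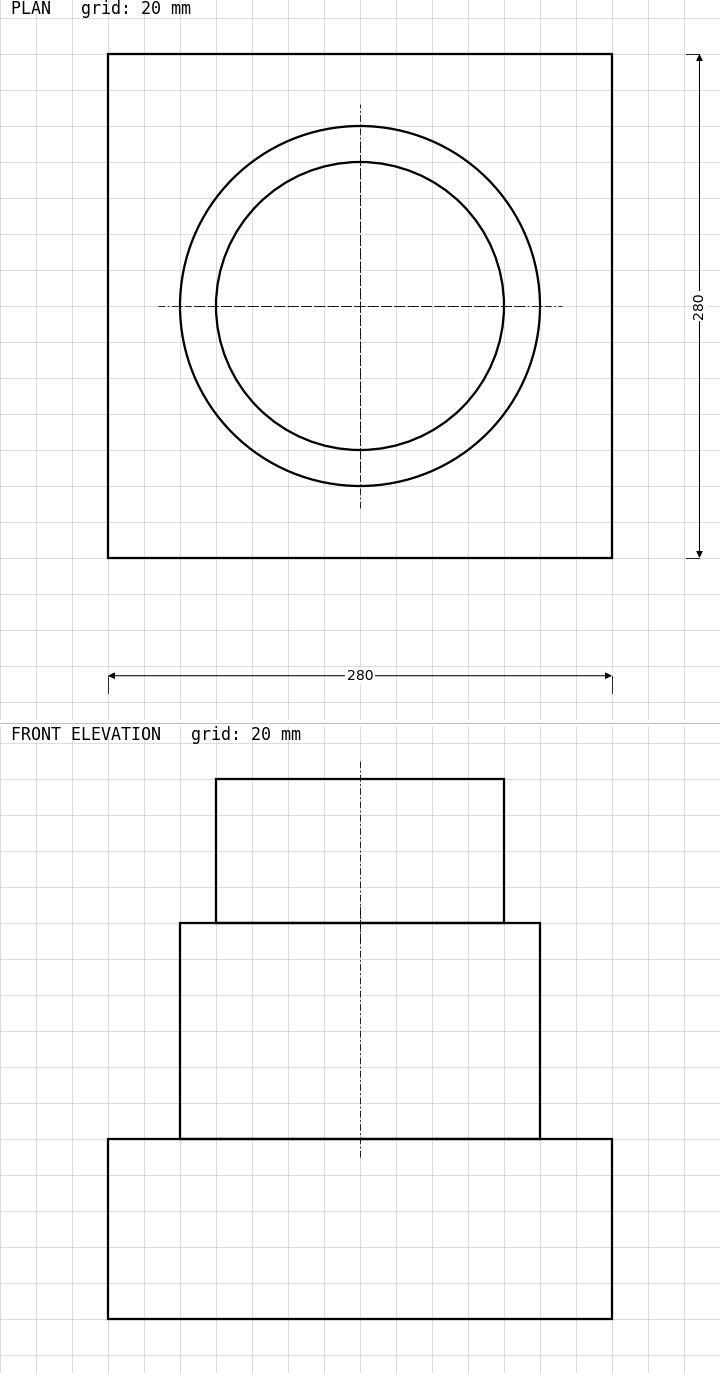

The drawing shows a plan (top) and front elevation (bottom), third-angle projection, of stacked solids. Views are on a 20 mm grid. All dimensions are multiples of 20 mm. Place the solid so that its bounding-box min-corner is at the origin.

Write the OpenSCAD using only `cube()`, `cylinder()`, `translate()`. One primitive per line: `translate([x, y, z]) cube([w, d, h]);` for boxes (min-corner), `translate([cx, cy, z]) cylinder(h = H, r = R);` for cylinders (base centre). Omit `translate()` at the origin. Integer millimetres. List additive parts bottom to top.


cube([280, 280, 100]);
translate([140, 140, 100]) cylinder(h = 120, r = 100);
translate([140, 140, 220]) cylinder(h = 80, r = 80);
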